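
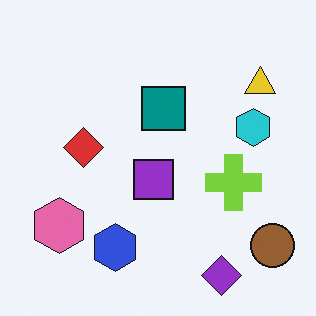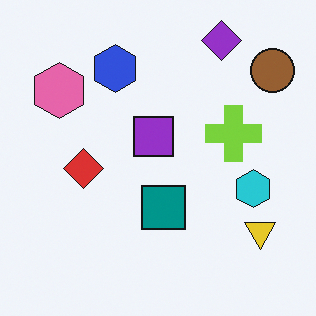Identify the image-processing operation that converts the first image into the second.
Flipped vertically (top ↔ bottom).

The purple diamond is in the bottom-right of the first image and the top-right of the second — shapes on opposite sides of the horizontal midline have swapped in a mirror flip.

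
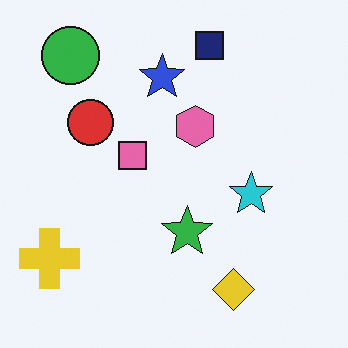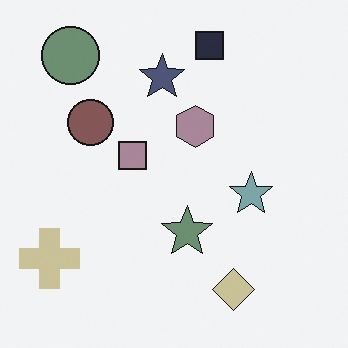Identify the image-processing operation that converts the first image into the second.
It was heavily desaturated.

All colors are more muted and greyish — a global saturation change.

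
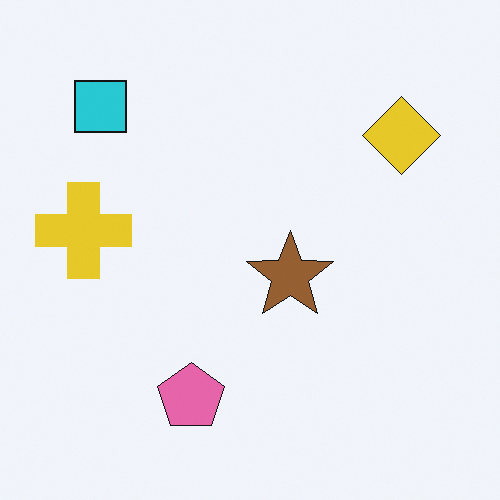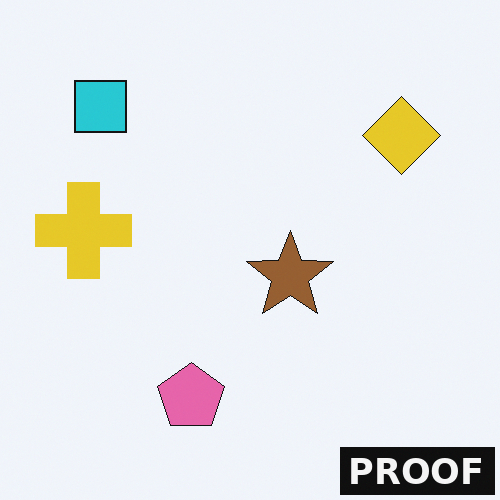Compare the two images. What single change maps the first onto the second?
Watermarked with the text "PROOF" in the lower-right corner.

A dark label reading "PROOF" appears in the lower-right corner.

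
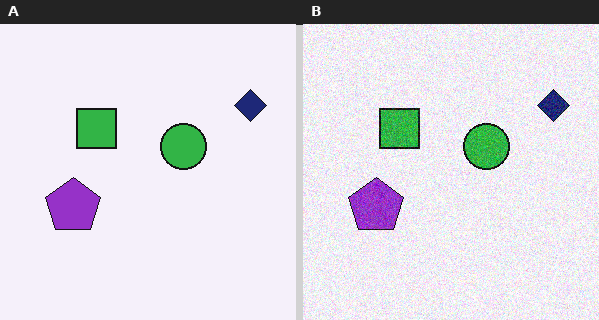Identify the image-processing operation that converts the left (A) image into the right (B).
The image was degraded with visible gaussian noise.

Random speckle covers the whole image, including the flat background.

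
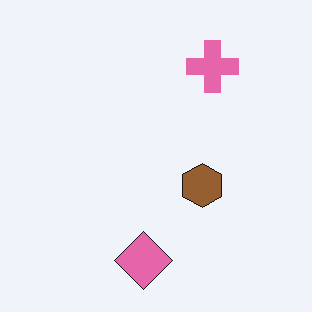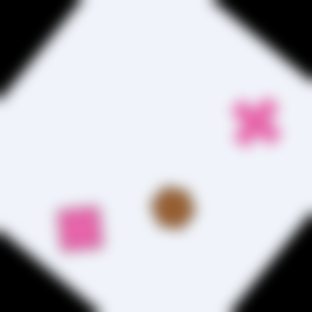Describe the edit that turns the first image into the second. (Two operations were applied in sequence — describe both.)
This is the original image rotated clockwise by a large amount — several tens of degrees, then heavily blurred.

Every shape is tilted by the same angle and the image corners show triangular fill wedges — a whole-image rotation by a non-right angle. Shape edges and outlines are uniformly softened across the whole image.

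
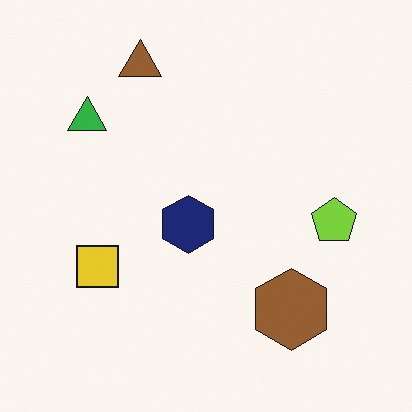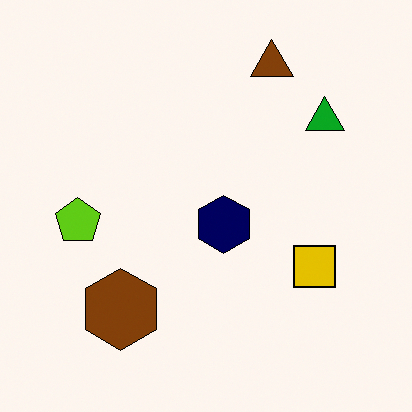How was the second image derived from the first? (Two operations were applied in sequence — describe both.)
The transformation is: given slightly increased contrast, then flipped horizontally (left ↔ right).

Tones are pushed away from mid-grey across the whole image — a global contrast change. The lime pentagon is in the right of the first image and the left of the second — shapes on opposite sides of the vertical midline have swapped in a mirror flip.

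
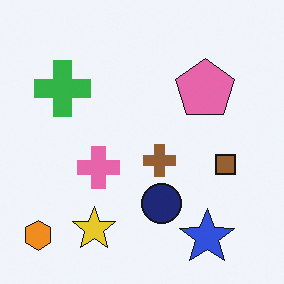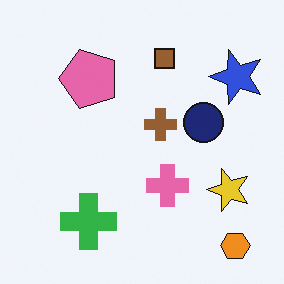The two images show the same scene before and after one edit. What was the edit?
It was rotated 90° counter-clockwise.

The orange hexagon sits in the bottom-left of the first image and the bottom-right of the second — consistent with a whole-image 90° counter-clockwise rotation.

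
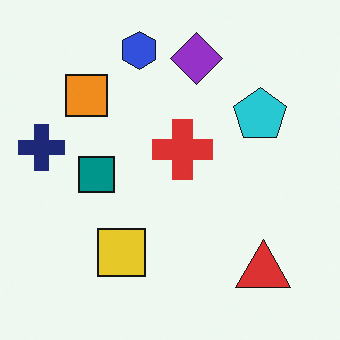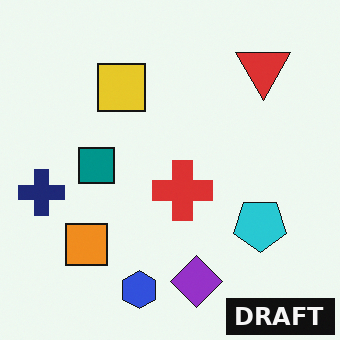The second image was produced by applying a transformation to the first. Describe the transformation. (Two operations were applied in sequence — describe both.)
Flipped vertically (top ↔ bottom), then watermarked with the text "DRAFT" in the lower-right corner.

The blue hexagon is in the top of the first image and the bottom of the second — shapes on opposite sides of the horizontal midline have swapped in a mirror flip. A dark label reading "DRAFT" appears in the lower-right corner.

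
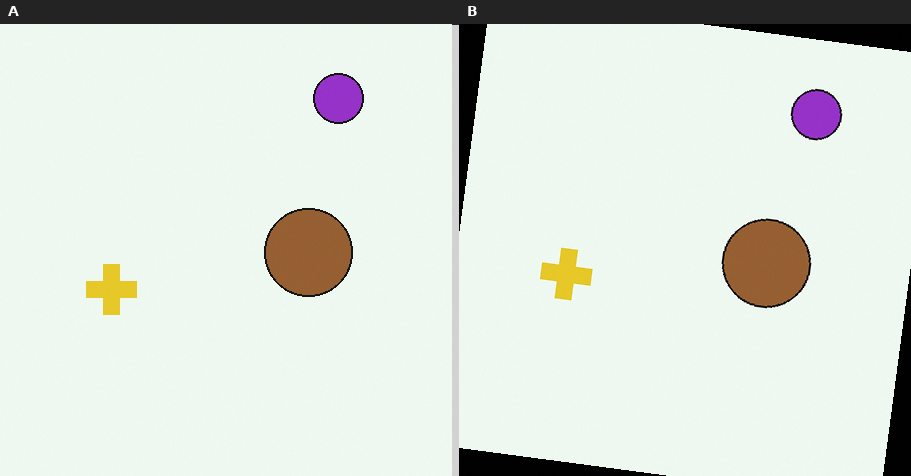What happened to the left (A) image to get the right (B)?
The transformation is: rotated clockwise by a slight angle.

Every shape is tilted by the same angle and the image corners show triangular fill wedges — a whole-image rotation by a non-right angle.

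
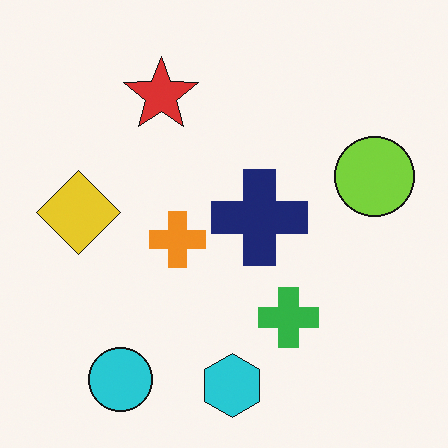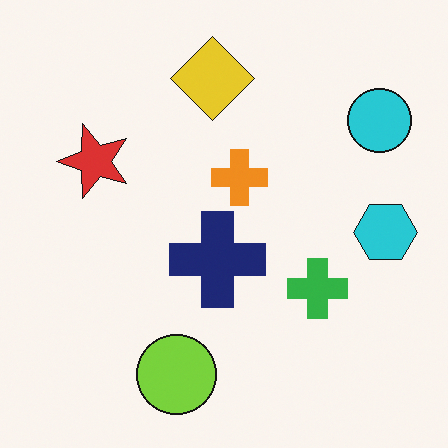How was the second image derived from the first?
It was transposed (reflected across the top-left ↔ bottom-right diagonal).

Shapes have swapped their row and column positions — what was in the top-right is now in the bottom-left — a diagonal reflection.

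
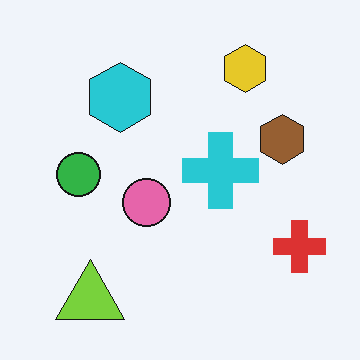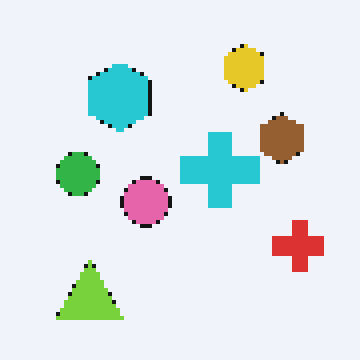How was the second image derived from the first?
The image was lightly pixelated (a mild mosaic effect).

Shapes are reduced to large square blocks; fine edges and outlines are lost — a downscale-then-upscale (mosaic) effect.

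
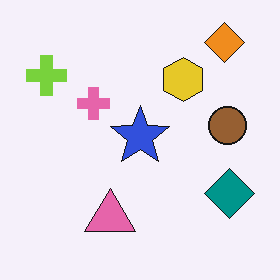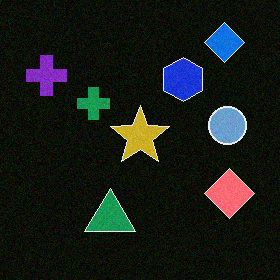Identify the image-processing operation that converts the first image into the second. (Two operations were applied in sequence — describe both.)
The image was color-inverted (negative), then degraded with light additive noise.

The light background has become dark and every shape's color is its complement — a photographic negative. Random speckle covers the whole image, including the flat background.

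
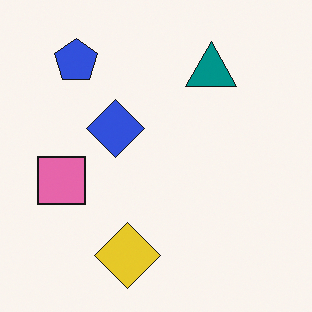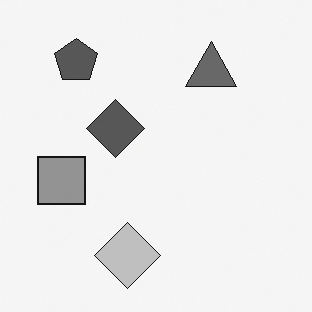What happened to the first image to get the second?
The image was converted to grayscale.

All color is removed — every shape is now a shade of grey.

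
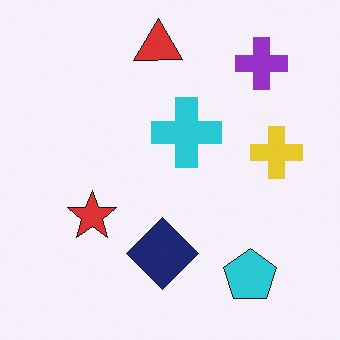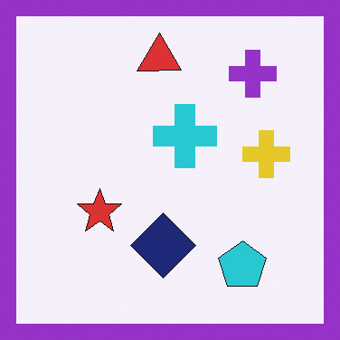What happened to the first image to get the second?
Framed with a purple border.

A solid purple frame runs around the edge of the second image, with the content slightly shrunk inside it.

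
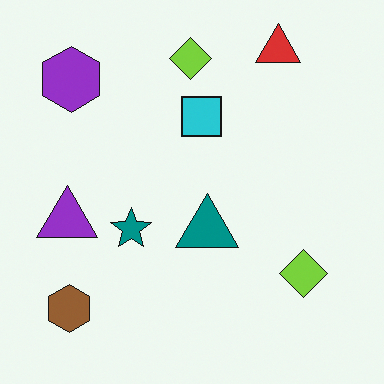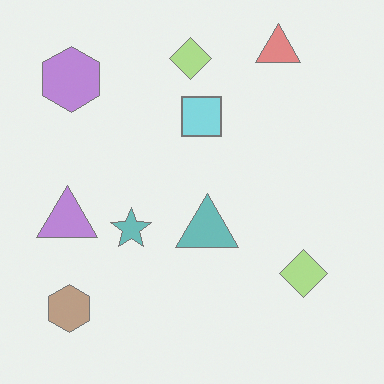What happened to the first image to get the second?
The second image is the first washed out (contrast reduced).

Tones are pushed toward mid-grey across the whole image — a global contrast change.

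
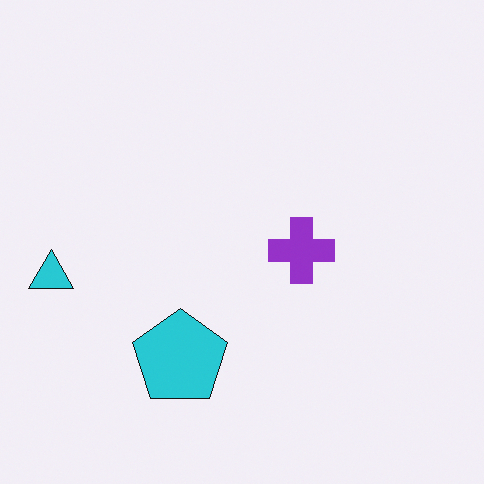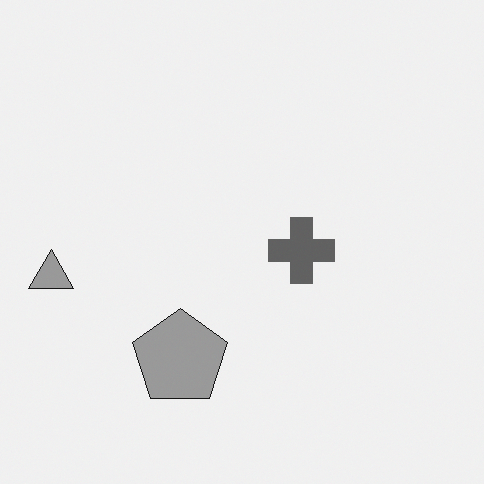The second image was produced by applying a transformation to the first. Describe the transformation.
The second image is the first converted to grayscale.

All color is removed — every shape is now a shade of grey.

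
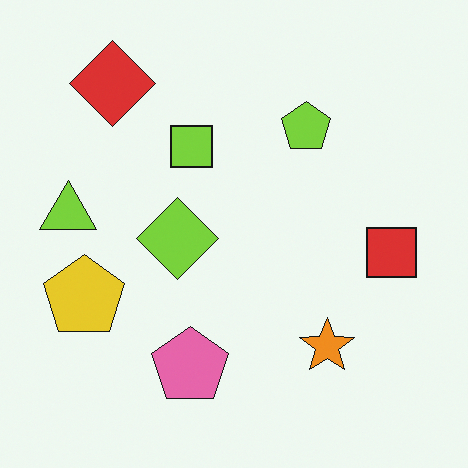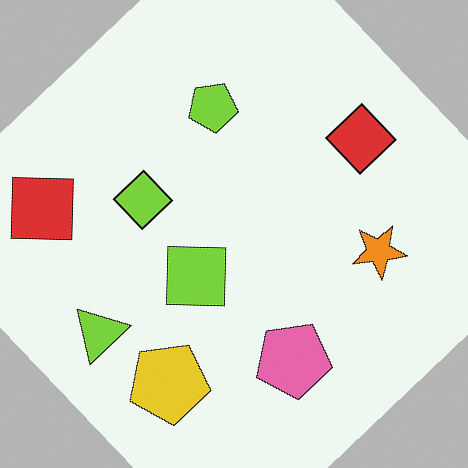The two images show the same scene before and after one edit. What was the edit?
This is the original image rotated counter-clockwise by a large amount — several tens of degrees.

Every shape is tilted by the same angle and the image corners show triangular fill wedges — a whole-image rotation by a non-right angle.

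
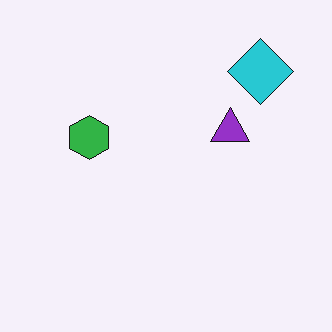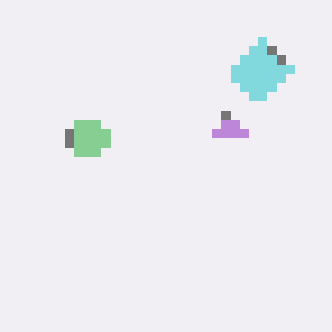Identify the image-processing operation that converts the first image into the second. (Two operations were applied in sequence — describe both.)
This is the original image washed out (contrast reduced), then heavily pixelated into large blocks.

Tones are pushed toward mid-grey across the whole image — a global contrast change. Shapes are reduced to large square blocks; fine edges and outlines are lost — a downscale-then-upscale (mosaic) effect.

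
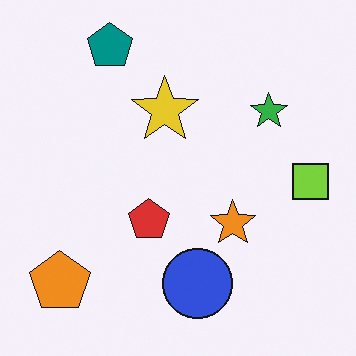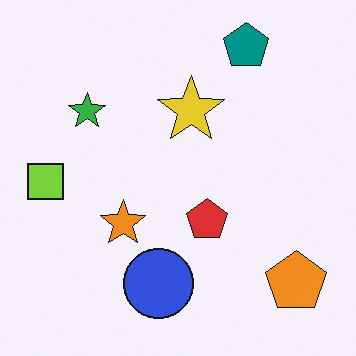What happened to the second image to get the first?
The transformation is: flipped horizontally (left ↔ right).

The lime square is in the left of the second image and the right of the first — shapes on opposite sides of the vertical midline have swapped in a mirror flip.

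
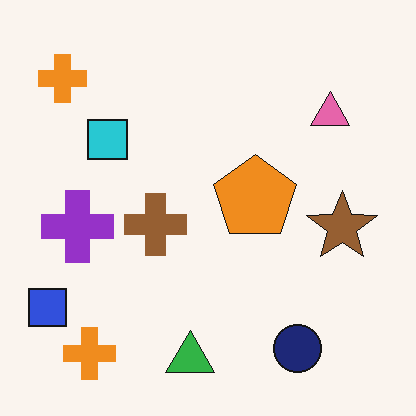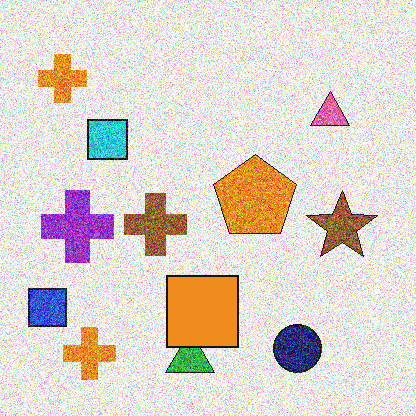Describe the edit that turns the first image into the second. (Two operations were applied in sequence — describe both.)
This is the original image degraded with strong gaussian noise, then overlaid with an additional orange square.

Random speckle covers the whole image, including the flat background. An orange square appears in the second image that is absent from the first.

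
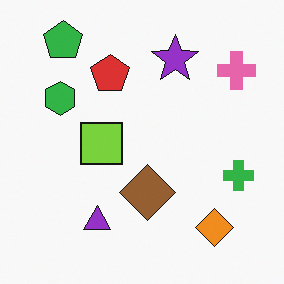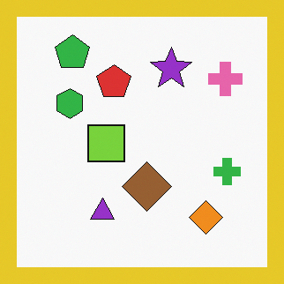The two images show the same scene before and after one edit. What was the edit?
The image was framed with a yellow border.

A solid yellow frame runs around the edge of the second image, with the content slightly shrunk inside it.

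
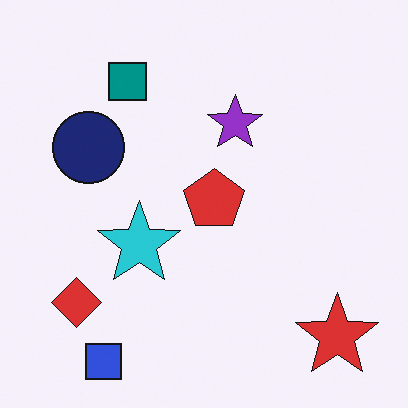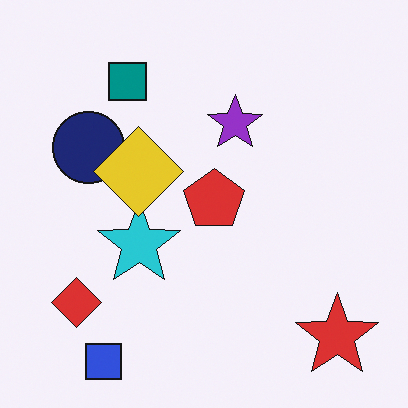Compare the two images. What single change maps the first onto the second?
It was overlaid with an additional yellow diamond.

A yellow diamond appears in the second image that is absent from the first.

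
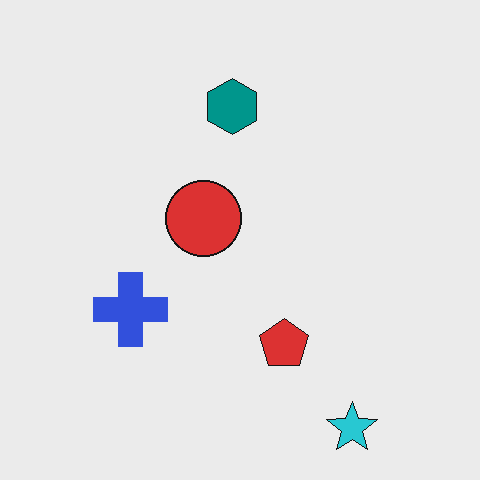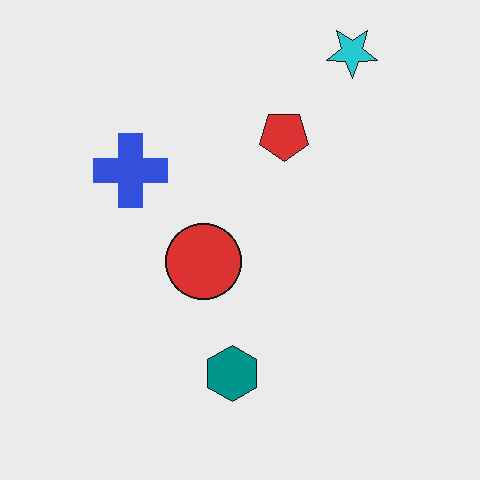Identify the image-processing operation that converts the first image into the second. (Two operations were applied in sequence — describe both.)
Flipped vertically (top ↔ bottom), then given moderate JPEG compression.

The cyan star is in the bottom-right of the first image and the top-right of the second — shapes on opposite sides of the horizontal midline have swapped in a mirror flip. Blocky 8×8 compression artifacts appear around shape edges and the flat background shows ringing — characteristic JPEG degradation.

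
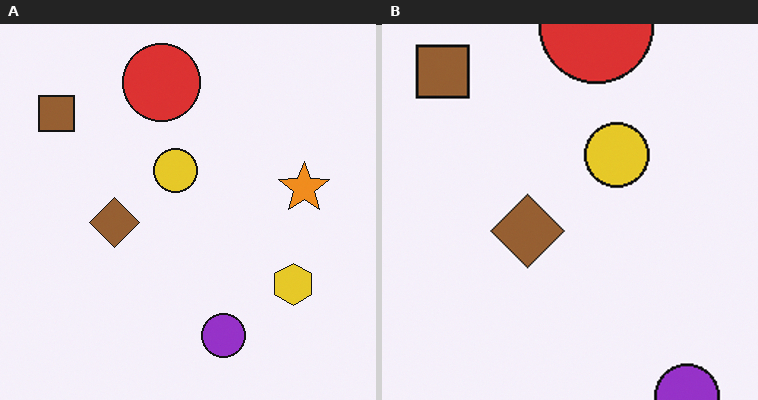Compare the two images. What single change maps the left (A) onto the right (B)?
The right (B) image is the left (A) cropped slightly and scaled back up.

The visible shapes are larger and the field of view is narrower; shapes near the original edges may be partly or wholly outside the frame — a crop-and-rescale.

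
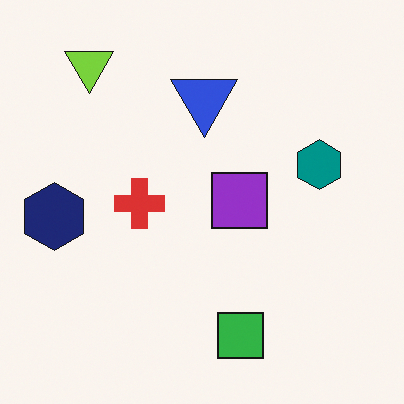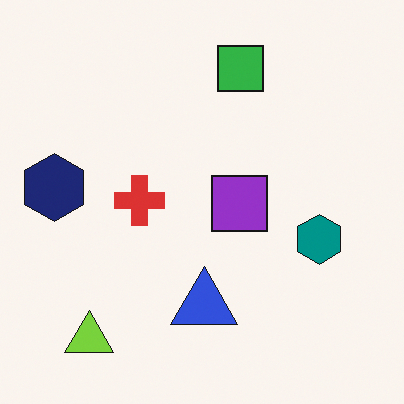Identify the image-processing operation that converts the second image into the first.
The first image is the second flipped vertically (top ↔ bottom).

The lime triangle is in the bottom-left of the second image and the top-left of the first — shapes on opposite sides of the horizontal midline have swapped in a mirror flip.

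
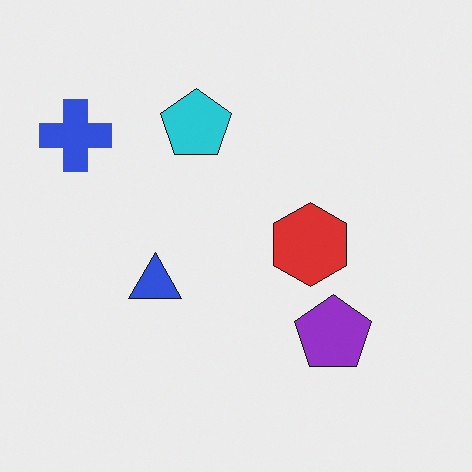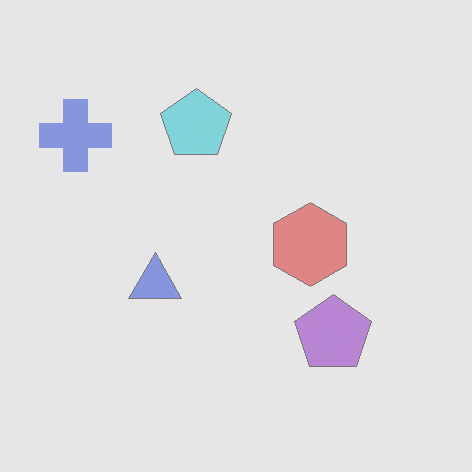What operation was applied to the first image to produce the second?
It was washed out (contrast reduced).

Tones are pushed toward mid-grey across the whole image — a global contrast change.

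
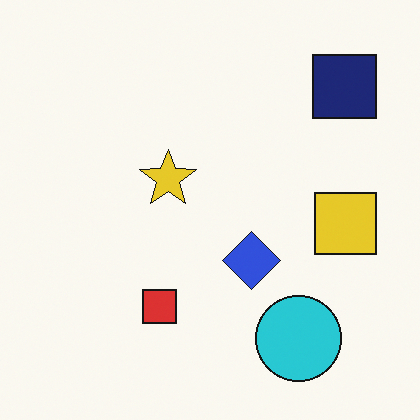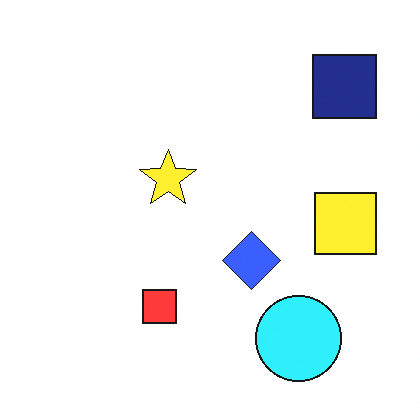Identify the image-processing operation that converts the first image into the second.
Brightened a little.

Every pixel — background and shapes alike — is uniformly brightened.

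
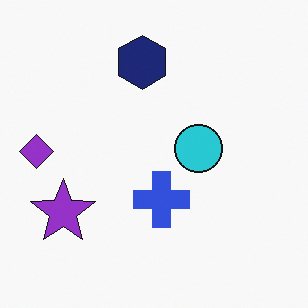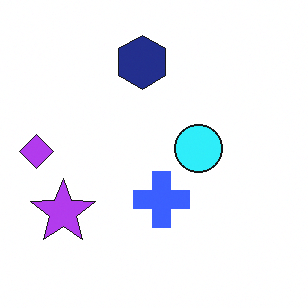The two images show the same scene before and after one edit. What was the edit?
The transformation is: brightened a little.

Every pixel — background and shapes alike — is uniformly brightened.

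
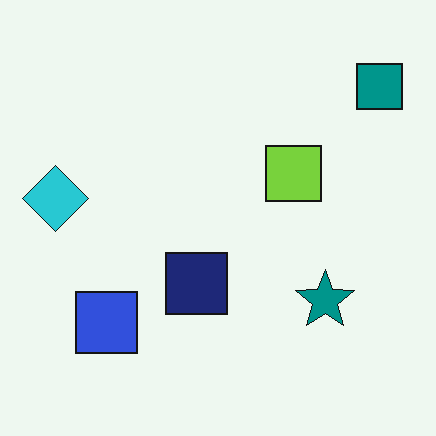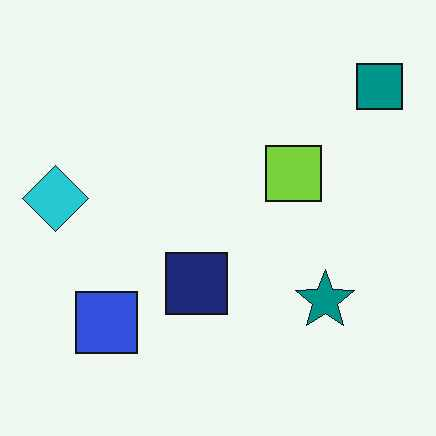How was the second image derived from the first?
It was JPEG-compressed with visible artifacts.

Blocky 8×8 compression artifacts appear around shape edges and the flat background shows ringing — characteristic JPEG degradation.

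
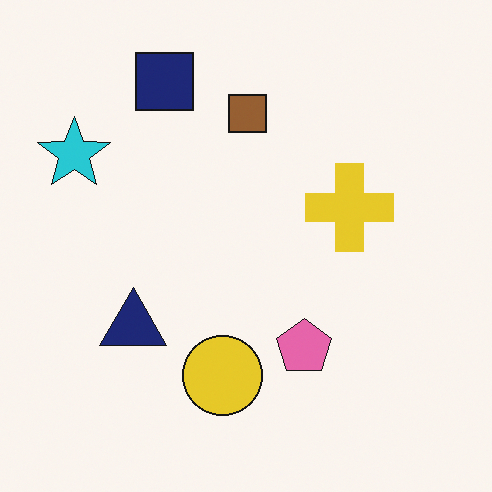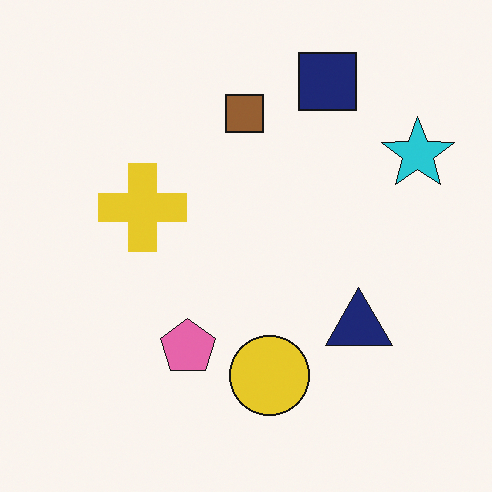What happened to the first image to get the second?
The transformation is: flipped horizontally (left ↔ right).

The cyan star is in the top-left of the first image and the top-right of the second — shapes on opposite sides of the vertical midline have swapped in a mirror flip.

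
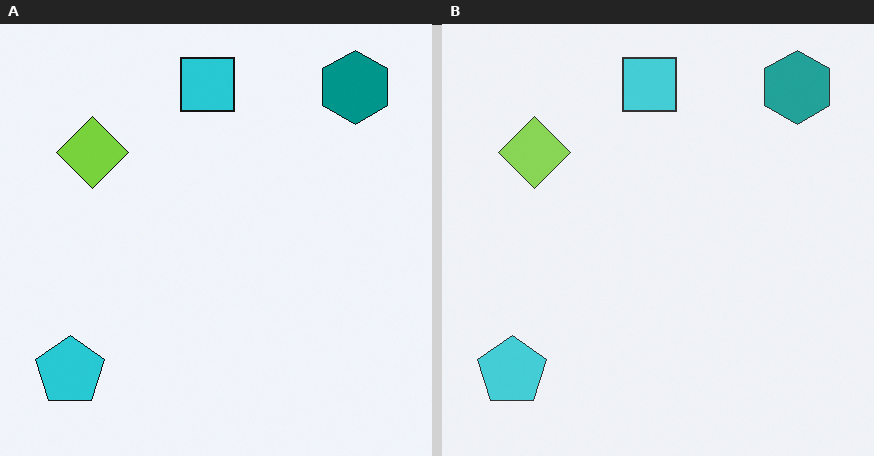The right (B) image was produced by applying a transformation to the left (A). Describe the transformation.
The image was given slightly reduced contrast.

Tones are pushed toward mid-grey across the whole image — a global contrast change.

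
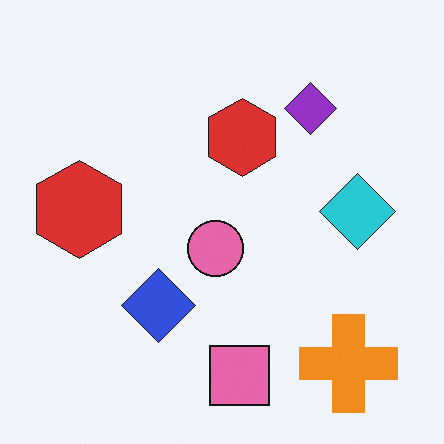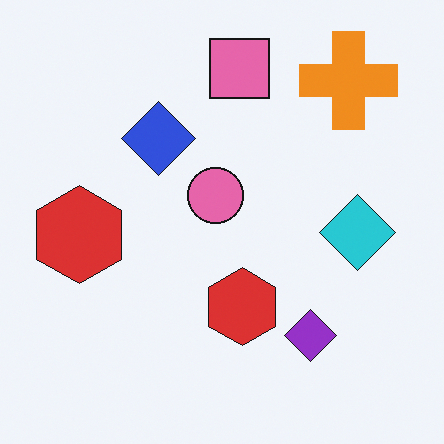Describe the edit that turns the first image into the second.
Flipped vertically (top ↔ bottom).

The pink square is in the bottom of the first image and the top of the second — shapes on opposite sides of the horizontal midline have swapped in a mirror flip.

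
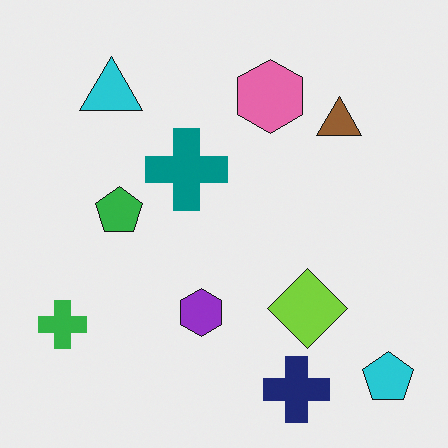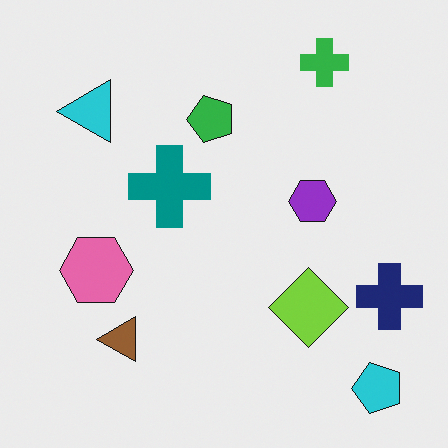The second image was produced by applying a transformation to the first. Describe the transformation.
This is the original image transposed (reflected across the top-left ↔ bottom-right diagonal).

Shapes have swapped their row and column positions — what was in the top-right is now in the bottom-left — a diagonal reflection.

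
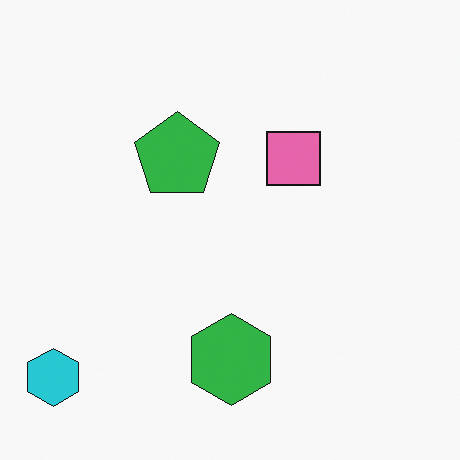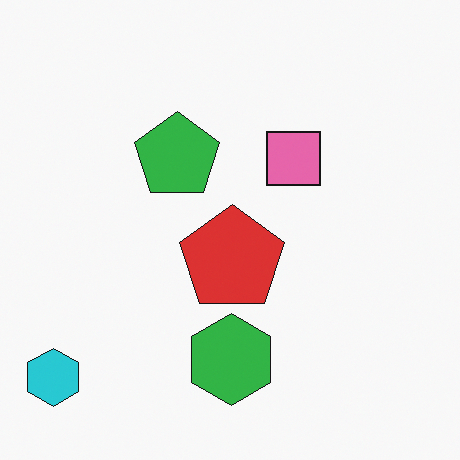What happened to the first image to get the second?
The second image is the first overlaid with an additional red pentagon.

A red pentagon appears in the second image that is absent from the first.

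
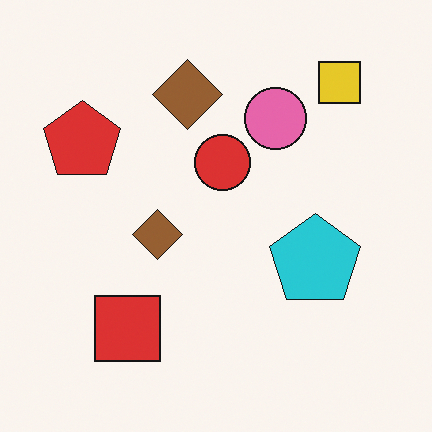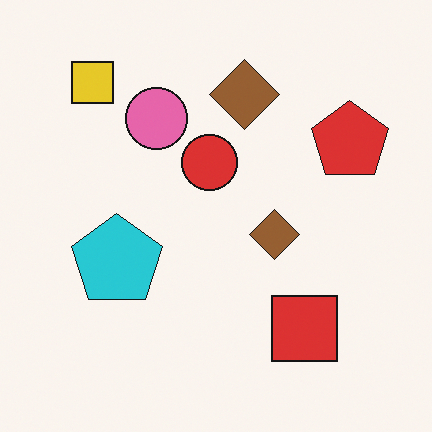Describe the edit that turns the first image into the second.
It was flipped horizontally (left ↔ right).

The red pentagon is in the top-left of the first image and the top-right of the second — shapes on opposite sides of the vertical midline have swapped in a mirror flip.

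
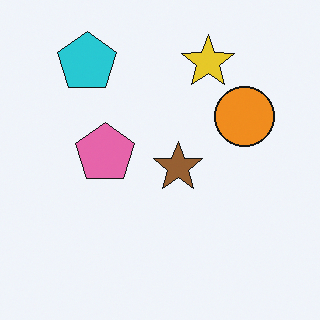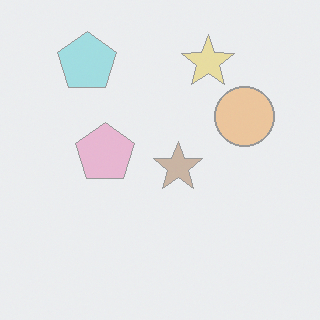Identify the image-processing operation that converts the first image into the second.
It was washed out (contrast reduced).

Tones are pushed toward mid-grey across the whole image — a global contrast change.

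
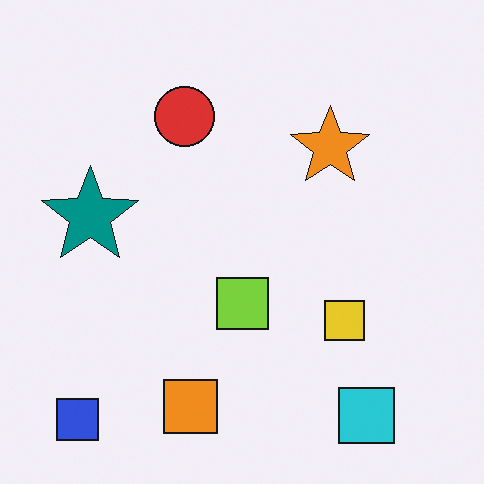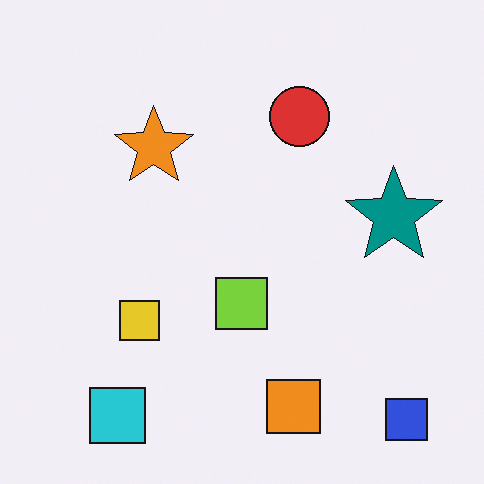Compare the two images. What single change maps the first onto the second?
The transformation is: flipped horizontally (left ↔ right).

The blue square is in the bottom-left of the first image and the bottom-right of the second — shapes on opposite sides of the vertical midline have swapped in a mirror flip.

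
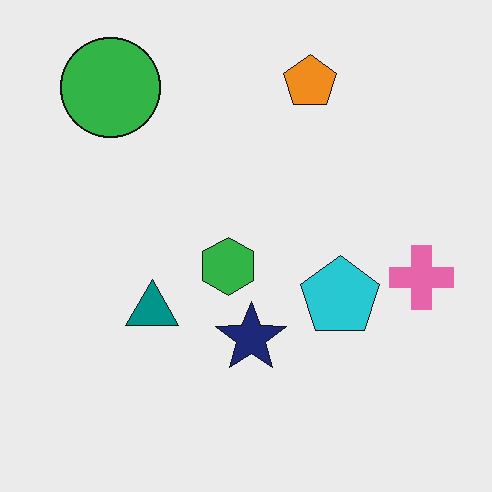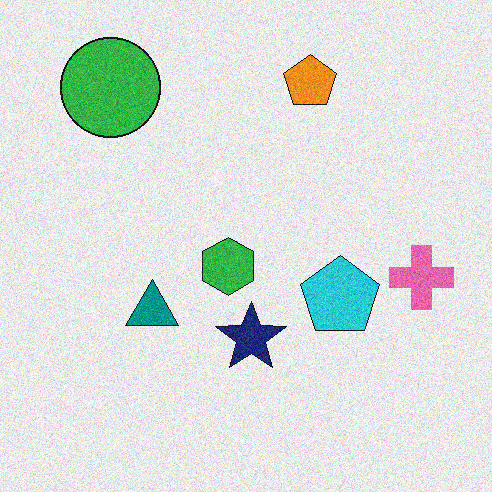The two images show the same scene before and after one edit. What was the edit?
The transformation is: degraded with moderate additive noise.

Random speckle covers the whole image, including the flat background.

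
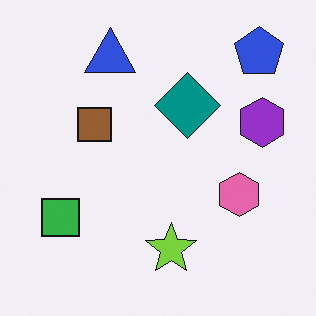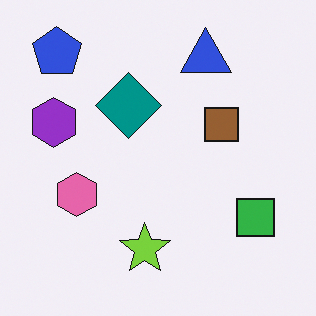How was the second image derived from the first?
It was flipped horizontally (left ↔ right).

The purple hexagon is in the right of the first image and the left of the second — shapes on opposite sides of the vertical midline have swapped in a mirror flip.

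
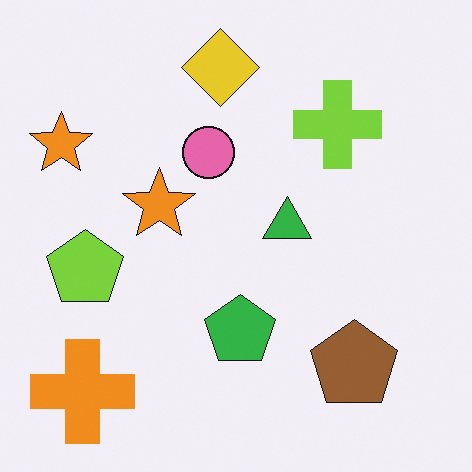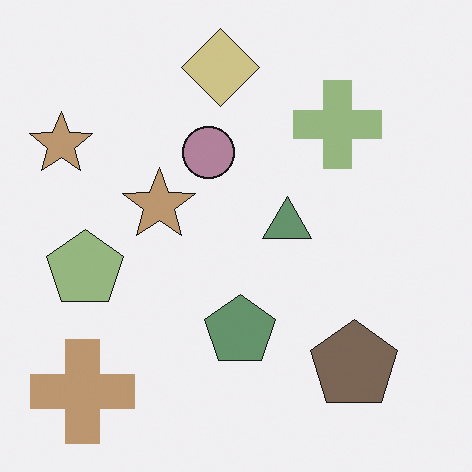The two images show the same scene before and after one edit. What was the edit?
It was heavily desaturated.

All colors are more muted and greyish — a global saturation change.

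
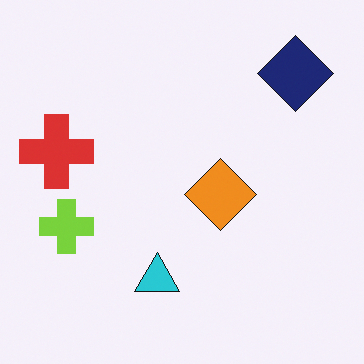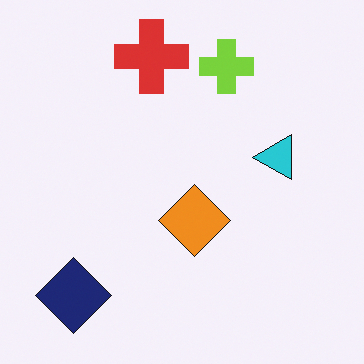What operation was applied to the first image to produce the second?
The transformation is: transposed (reflected across the top-left ↔ bottom-right diagonal).

Shapes have swapped their row and column positions — what was in the top-right is now in the bottom-left — a diagonal reflection.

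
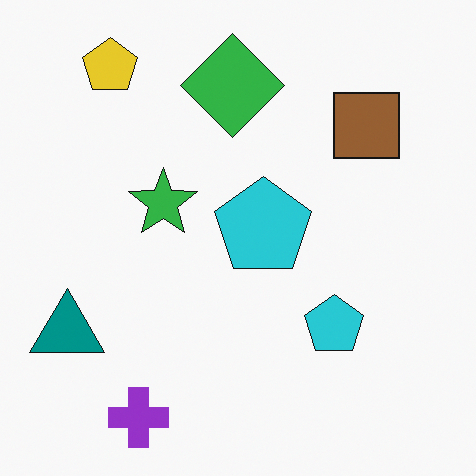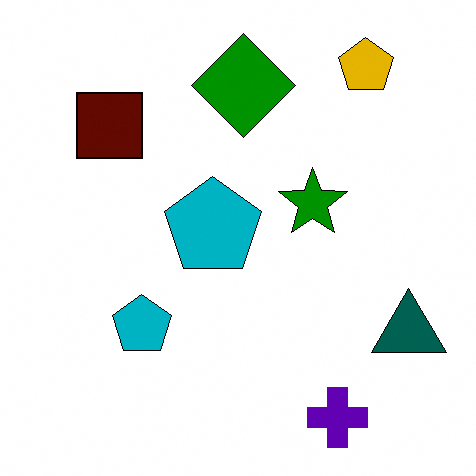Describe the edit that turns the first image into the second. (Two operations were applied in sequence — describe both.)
The image was flipped horizontally (left ↔ right), then given much higher contrast.

The teal triangle is in the bottom-left of the first image and the bottom-right of the second — shapes on opposite sides of the vertical midline have swapped in a mirror flip. Tones are pushed away from mid-grey across the whole image — a global contrast change.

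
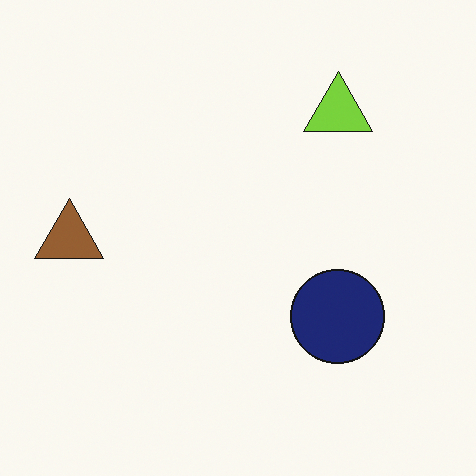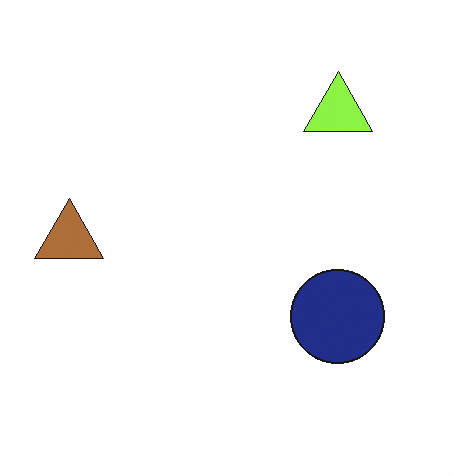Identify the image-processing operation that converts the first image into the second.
This is the original image slightly brightened.

Every pixel — background and shapes alike — is uniformly brightened.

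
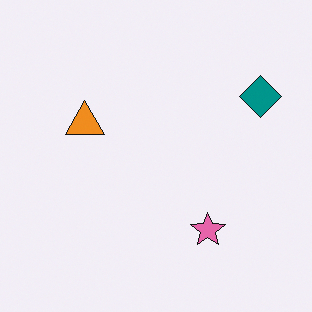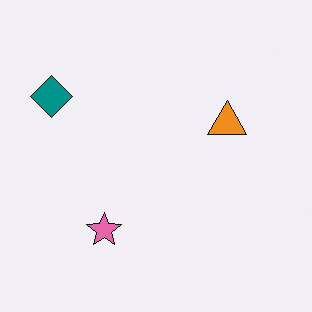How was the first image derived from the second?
It was flipped horizontally (left ↔ right).

The teal diamond is in the top-left of the second image and the top-right of the first — shapes on opposite sides of the vertical midline have swapped in a mirror flip.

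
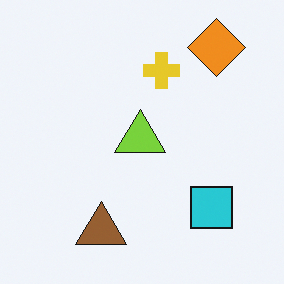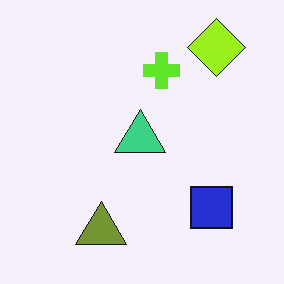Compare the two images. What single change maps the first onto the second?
The second image is the first hue-shifted slightly.

Every shape's color has rotated by the same amount around the hue wheel — a uniform hue shift.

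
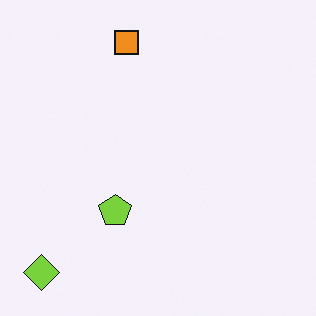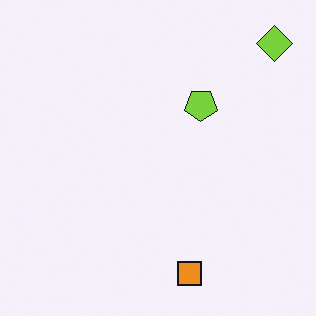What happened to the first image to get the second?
This is the original image rotated 180°.

The lime diamond sits in the bottom-left of the first image and the top-right of the second — consistent with a whole-image 180° rotation.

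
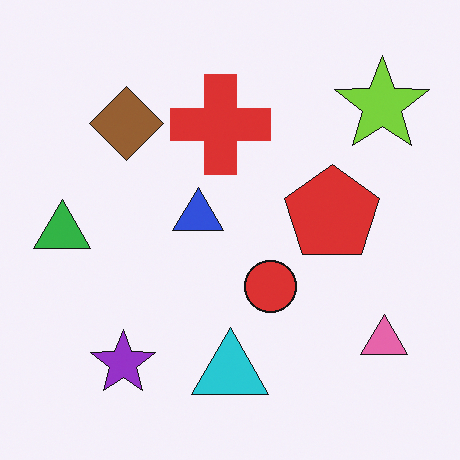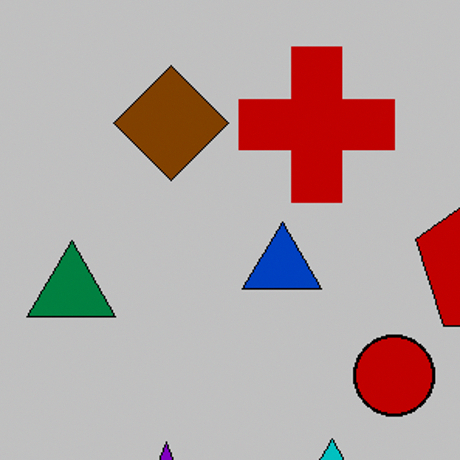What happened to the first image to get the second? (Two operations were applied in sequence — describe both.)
It was heavily posterized to just a handful of flat colors, then cropped slightly and scaled back up.

Each flat color has snapped to a coarser quantized level — most visibly, the near-white background has dropped to a flat grey. The visible shapes are larger and the field of view is narrower; shapes near the original edges may be partly or wholly outside the frame — a crop-and-rescale.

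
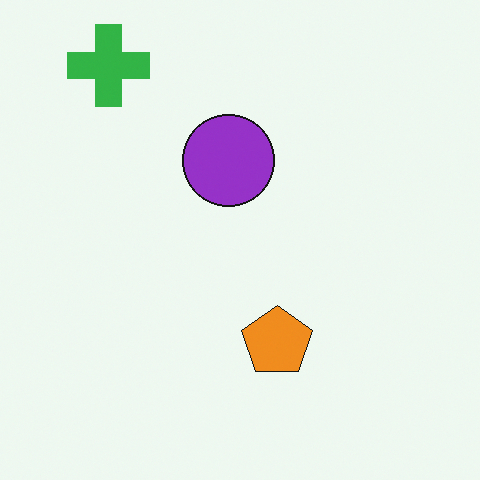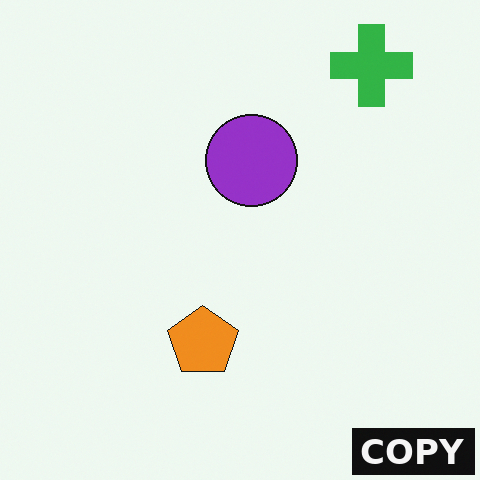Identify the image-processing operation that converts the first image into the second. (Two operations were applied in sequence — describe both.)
This is the original image flipped horizontally (left ↔ right), then watermarked with the text "COPY" in the lower-right corner.

The green cross is in the top-left of the first image and the top-right of the second — shapes on opposite sides of the vertical midline have swapped in a mirror flip. A dark label reading "COPY" appears in the lower-right corner.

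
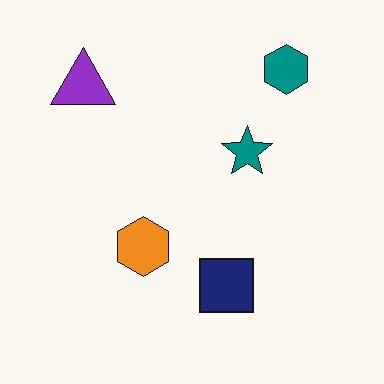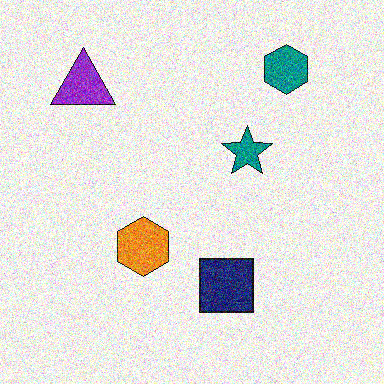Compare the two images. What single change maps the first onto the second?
The image was degraded with heavy additive noise.

Random speckle covers the whole image, including the flat background.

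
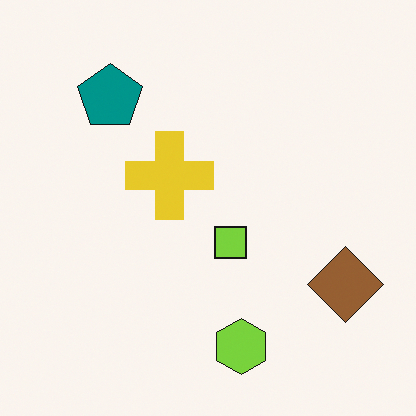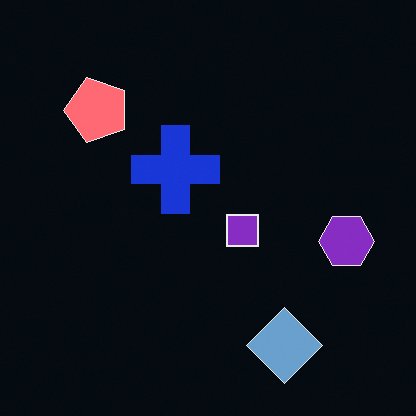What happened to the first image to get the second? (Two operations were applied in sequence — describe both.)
This is the original image color-inverted (negative), then transposed (reflected across the top-left ↔ bottom-right diagonal).

The light background has become dark and every shape's color is its complement — a photographic negative. Shapes have swapped their row and column positions — what was in the top-right is now in the bottom-left — a diagonal reflection.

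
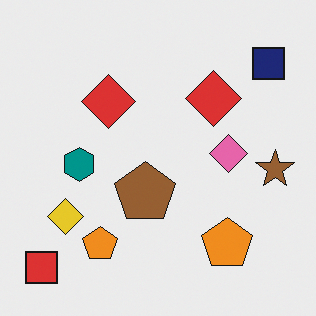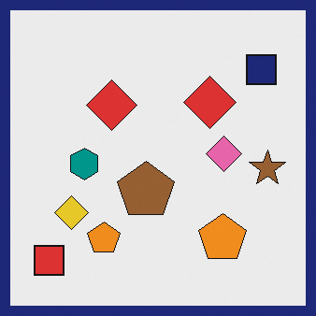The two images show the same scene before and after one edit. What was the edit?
The transformation is: framed with a navy border.

A solid navy frame runs around the edge of the second image, with the content slightly shrunk inside it.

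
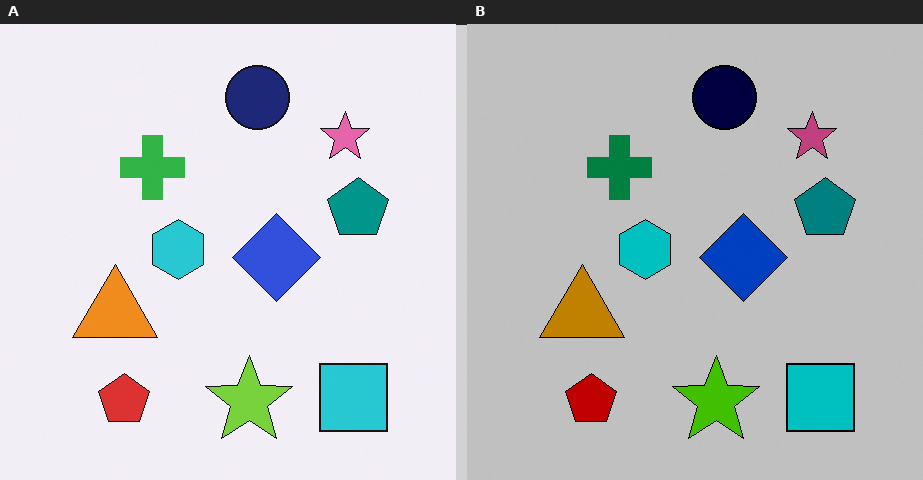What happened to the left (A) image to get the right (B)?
The right (B) image is the left (A) aggressively posterized.

Each flat color has snapped to a coarser quantized level — most visibly, the near-white background has dropped to a flat grey.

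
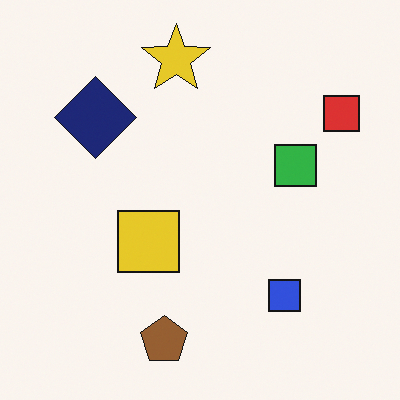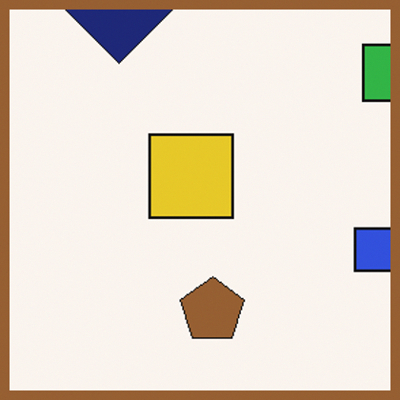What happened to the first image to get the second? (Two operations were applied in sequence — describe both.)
The second image is the first cropped to a modestly smaller region and rescaled, then framed with a brown border.

The visible shapes are larger and the field of view is narrower; shapes near the original edges may be partly or wholly outside the frame — a crop-and-rescale. A solid brown frame runs around the edge of the second image, with the content slightly shrunk inside it.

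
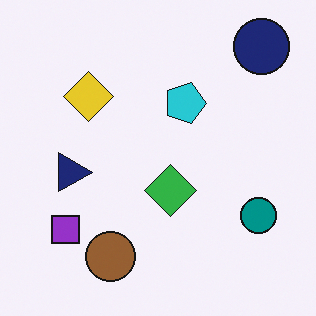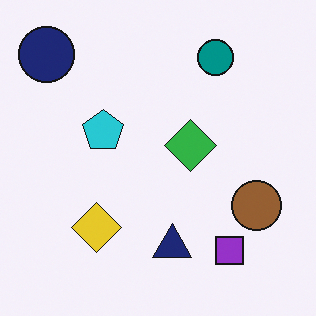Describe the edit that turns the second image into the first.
The first image is the second rotated 90° clockwise.

The navy circle sits in the top-left of the second image and the top-right of the first — consistent with a whole-image 90° clockwise rotation.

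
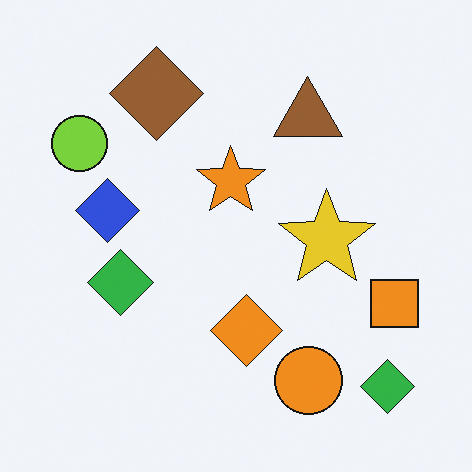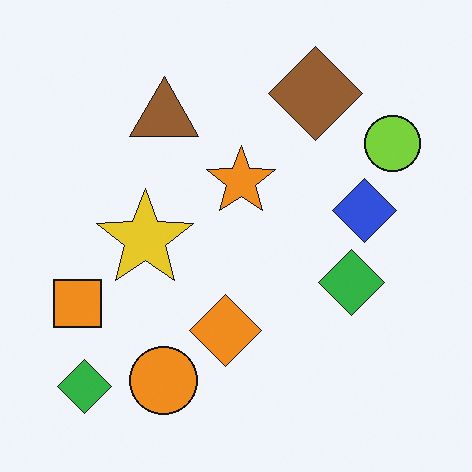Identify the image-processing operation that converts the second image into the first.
It was flipped horizontally (left ↔ right).

The orange square is in the left of the second image and the right of the first — shapes on opposite sides of the vertical midline have swapped in a mirror flip.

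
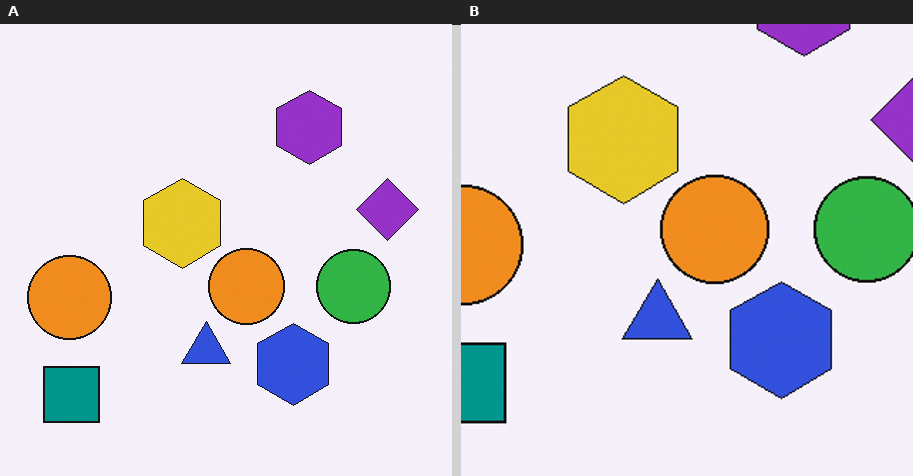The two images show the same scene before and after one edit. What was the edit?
The right (B) image is the left (A) cropped slightly and scaled back up.

The visible shapes are larger and the field of view is narrower; shapes near the original edges may be partly or wholly outside the frame — a crop-and-rescale.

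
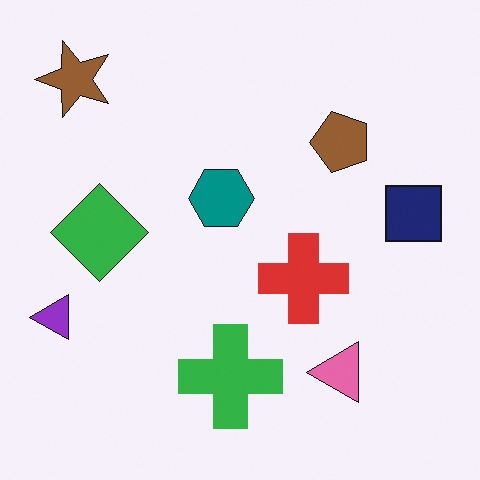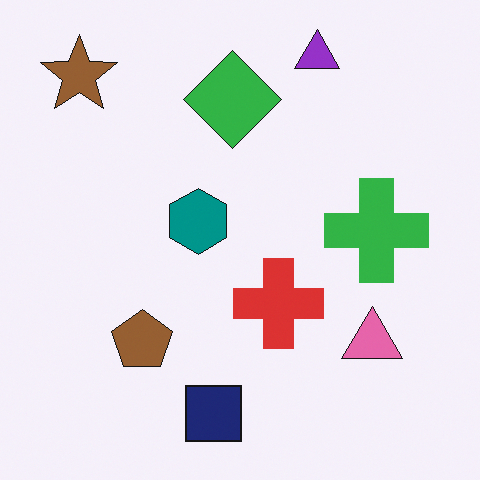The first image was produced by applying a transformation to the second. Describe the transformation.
The first image is the second transposed (reflected across the top-left ↔ bottom-right diagonal).

Shapes have swapped their row and column positions — what was in the top-right is now in the bottom-left — a diagonal reflection.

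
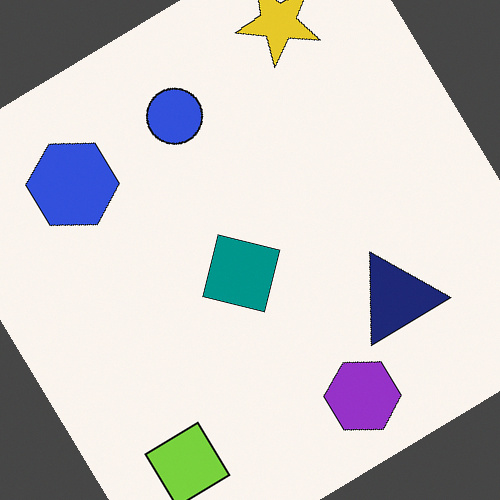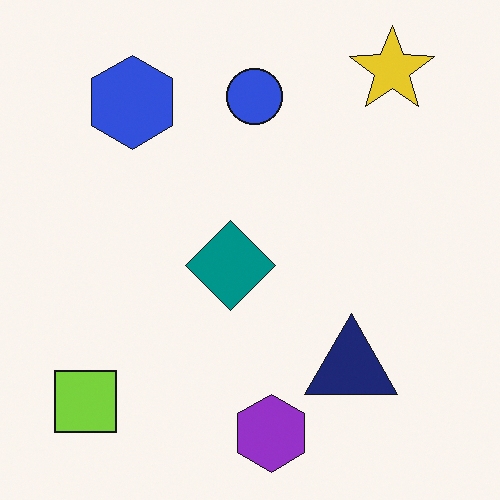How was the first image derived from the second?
The transformation is: rotated counter-clockwise by a large amount — several tens of degrees.

Every shape is tilted by the same angle and the image corners show triangular fill wedges — a whole-image rotation by a non-right angle.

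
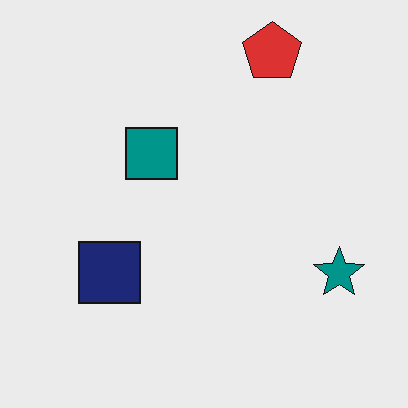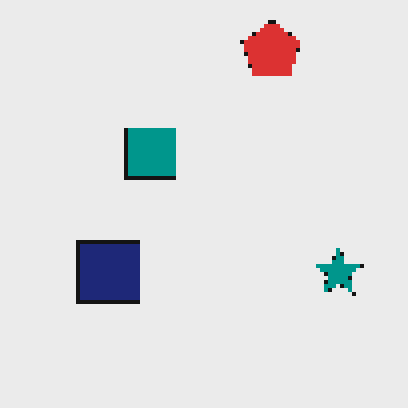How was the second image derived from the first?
The image was lightly pixelated (a mild mosaic effect).

Shapes are reduced to large square blocks; fine edges and outlines are lost — a downscale-then-upscale (mosaic) effect.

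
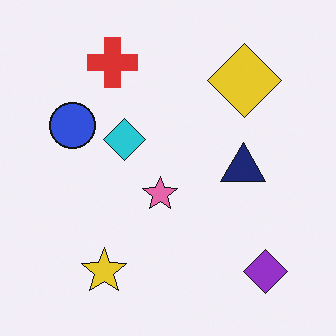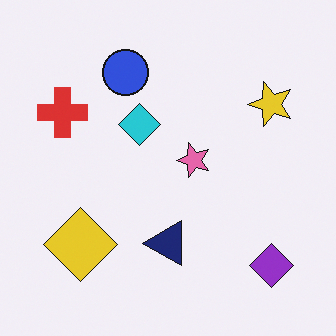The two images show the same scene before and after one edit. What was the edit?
The transformation is: transposed (reflected across the top-left ↔ bottom-right diagonal).

Shapes have swapped their row and column positions — what was in the top-right is now in the bottom-left — a diagonal reflection.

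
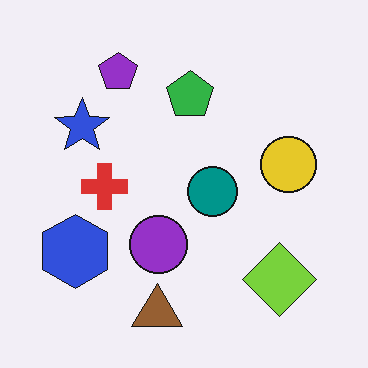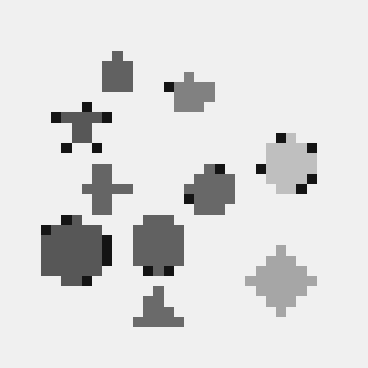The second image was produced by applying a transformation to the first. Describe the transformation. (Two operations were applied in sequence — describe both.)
Converted to grayscale, then coarsely pixelated.

All color is removed — every shape is now a shade of grey. Shapes are reduced to large square blocks; fine edges and outlines are lost — a downscale-then-upscale (mosaic) effect.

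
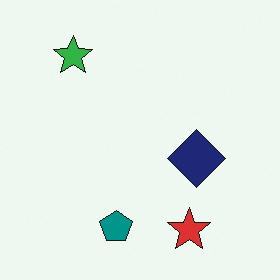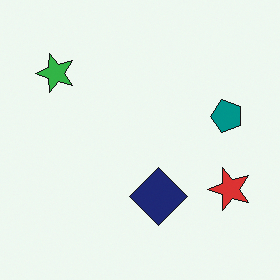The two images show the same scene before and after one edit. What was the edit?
This is the original image transposed (reflected across the top-left ↔ bottom-right diagonal).

Shapes have swapped their row and column positions — what was in the top-right is now in the bottom-left — a diagonal reflection.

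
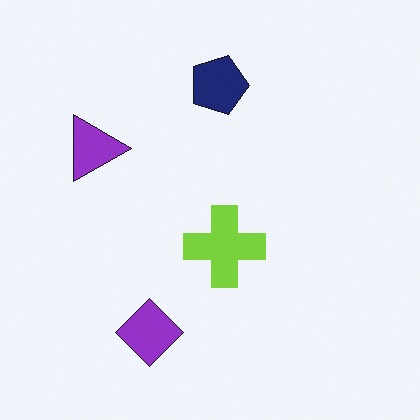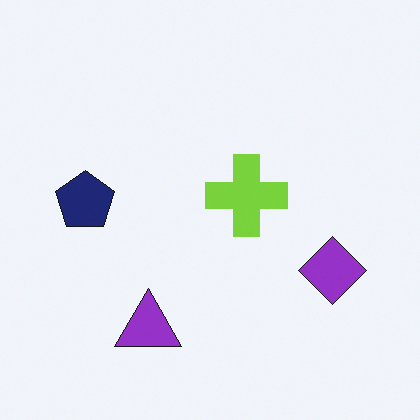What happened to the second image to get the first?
The first image is the second rotated 90° clockwise.

The purple diamond sits in the right of the second image and the bottom of the first — consistent with a whole-image 90° clockwise rotation.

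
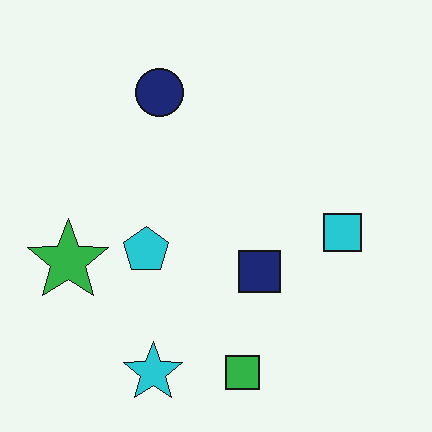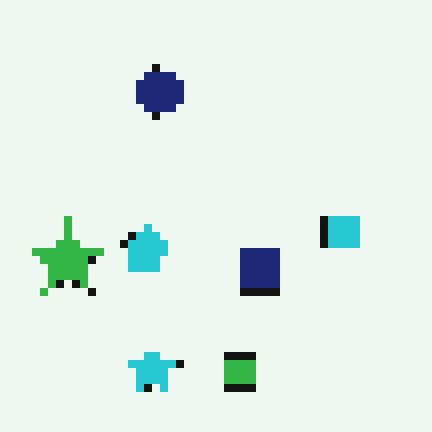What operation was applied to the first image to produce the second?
The second image is the first pixelated into visible square blocks.

Shapes are reduced to large square blocks; fine edges and outlines are lost — a downscale-then-upscale (mosaic) effect.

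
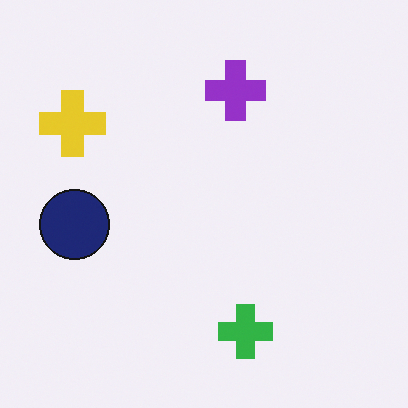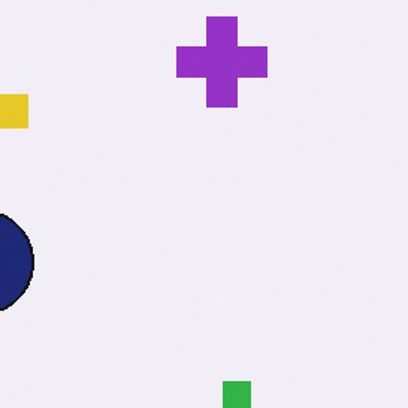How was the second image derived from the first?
This is the original image cropped slightly and scaled back up.

The visible shapes are larger and the field of view is narrower; shapes near the original edges may be partly or wholly outside the frame — a crop-and-rescale.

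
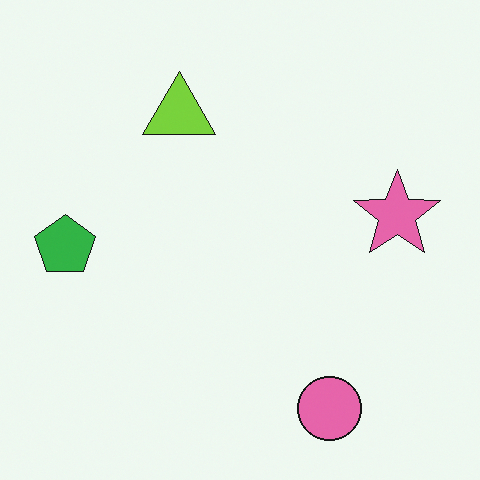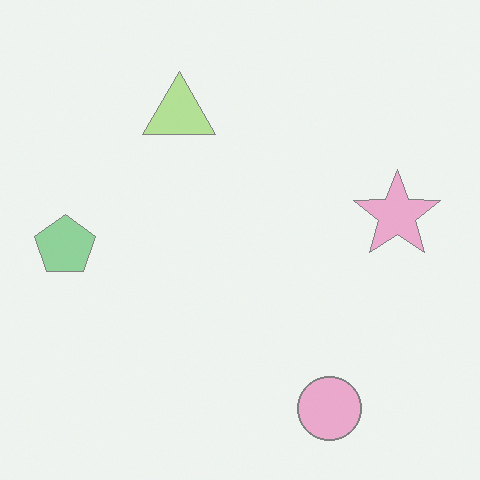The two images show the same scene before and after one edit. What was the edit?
The transformation is: given much lower contrast.

Tones are pushed toward mid-grey across the whole image — a global contrast change.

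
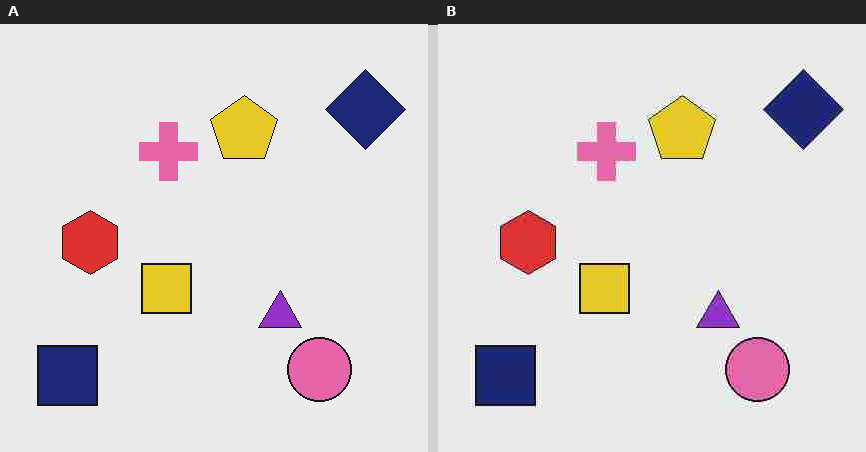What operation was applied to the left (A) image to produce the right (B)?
The transformation is: heavily JPEG-compressed with obvious blocking artifacts.

Blocky 8×8 compression artifacts appear around shape edges and the flat background shows ringing — characteristic JPEG degradation.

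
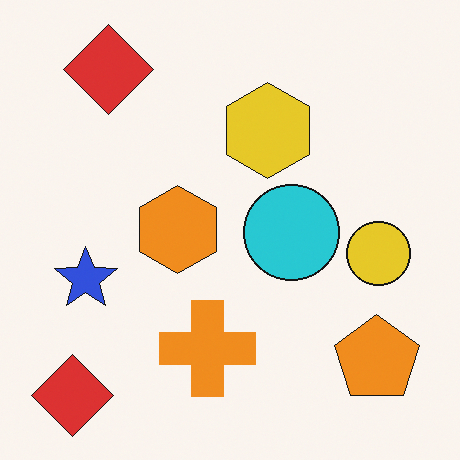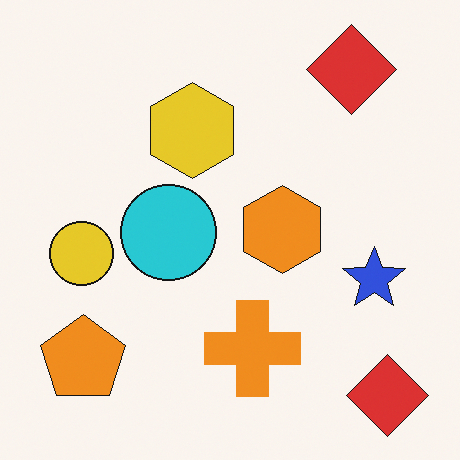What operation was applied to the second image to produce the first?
The transformation is: flipped horizontally (left ↔ right).

The yellow circle is in the left of the second image and the right of the first — shapes on opposite sides of the vertical midline have swapped in a mirror flip.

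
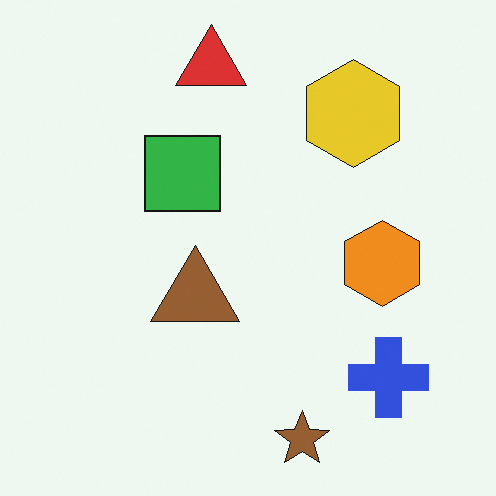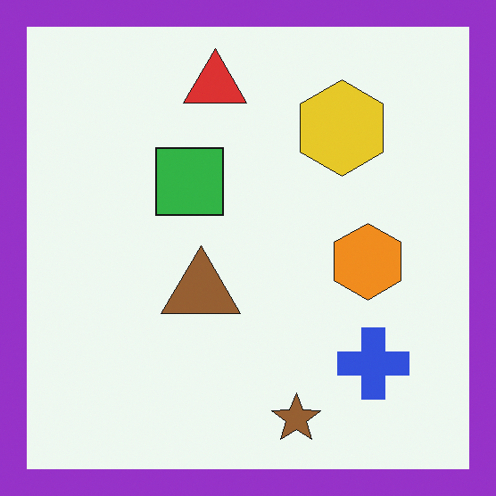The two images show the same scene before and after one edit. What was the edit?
The transformation is: framed with a purple border.

A solid purple frame runs around the edge of the second image, with the content slightly shrunk inside it.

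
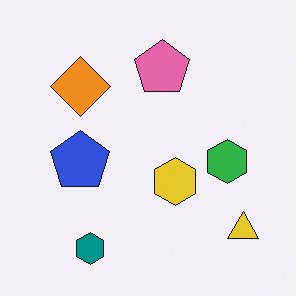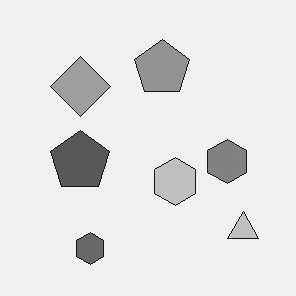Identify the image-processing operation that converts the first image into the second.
The transformation is: converted to grayscale.

All color is removed — every shape is now a shade of grey.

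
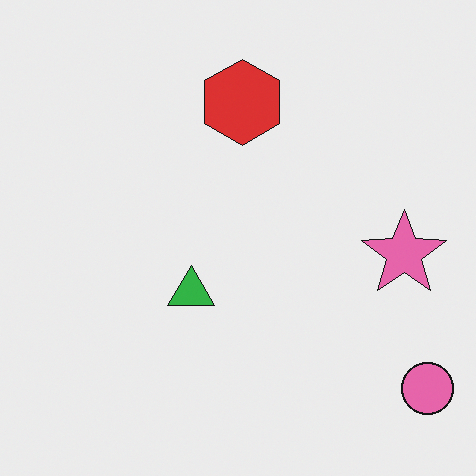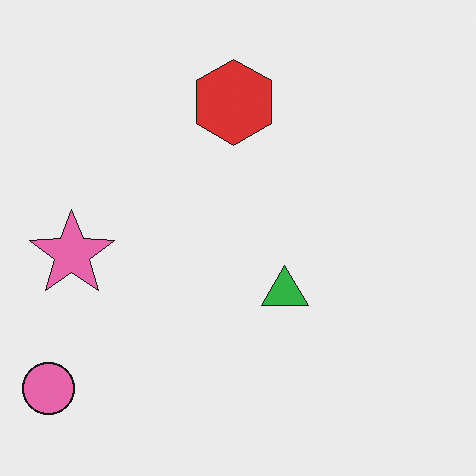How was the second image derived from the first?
It was flipped horizontally (left ↔ right).

The pink circle is in the bottom-right of the first image and the bottom-left of the second — shapes on opposite sides of the vertical midline have swapped in a mirror flip.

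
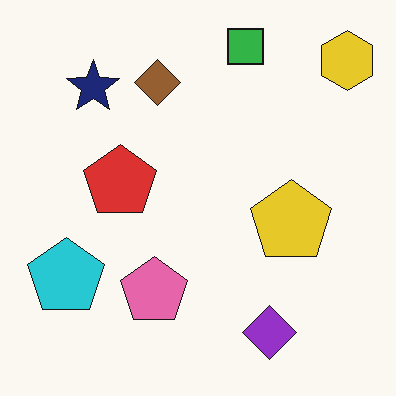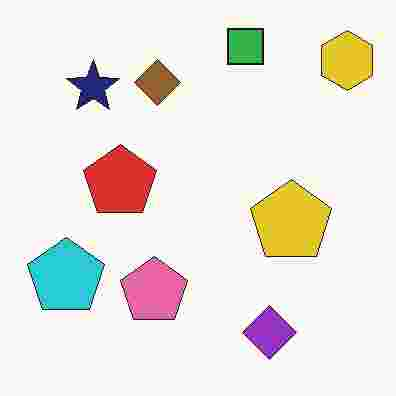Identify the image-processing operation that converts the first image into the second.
The transformation is: degraded with heavy JPEG compression.

Blocky 8×8 compression artifacts appear around shape edges and the flat background shows ringing — characteristic JPEG degradation.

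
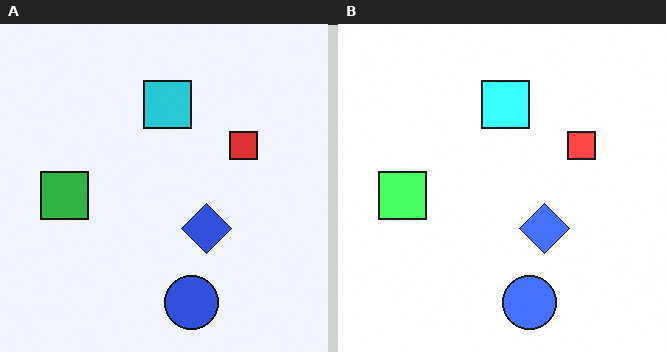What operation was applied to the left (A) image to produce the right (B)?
It was noticeably brightened.

Every pixel — background and shapes alike — is uniformly brightened.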